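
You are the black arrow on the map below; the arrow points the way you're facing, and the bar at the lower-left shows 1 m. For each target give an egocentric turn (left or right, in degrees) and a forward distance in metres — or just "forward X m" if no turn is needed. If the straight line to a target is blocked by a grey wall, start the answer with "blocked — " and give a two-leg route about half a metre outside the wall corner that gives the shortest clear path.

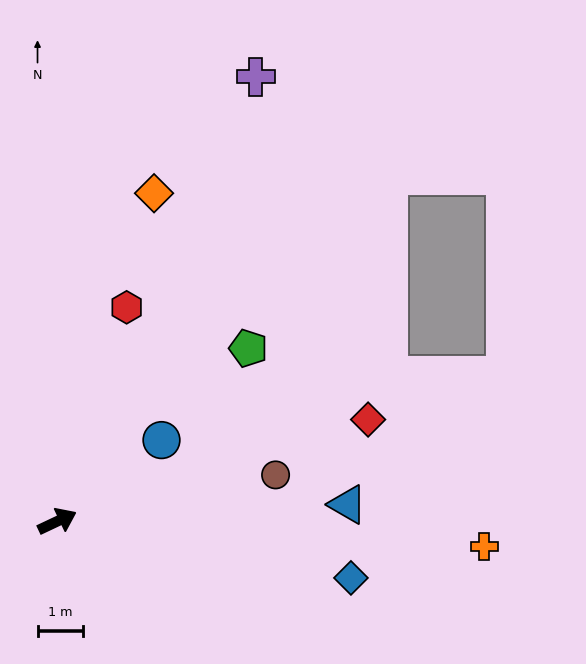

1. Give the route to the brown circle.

turn right 13°, forward 4.9 m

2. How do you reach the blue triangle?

turn right 22°, forward 6.4 m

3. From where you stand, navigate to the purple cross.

turn left 41°, forward 10.7 m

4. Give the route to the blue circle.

turn left 13°, forward 2.9 m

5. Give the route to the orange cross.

turn right 29°, forward 9.4 m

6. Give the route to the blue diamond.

turn right 36°, forward 6.6 m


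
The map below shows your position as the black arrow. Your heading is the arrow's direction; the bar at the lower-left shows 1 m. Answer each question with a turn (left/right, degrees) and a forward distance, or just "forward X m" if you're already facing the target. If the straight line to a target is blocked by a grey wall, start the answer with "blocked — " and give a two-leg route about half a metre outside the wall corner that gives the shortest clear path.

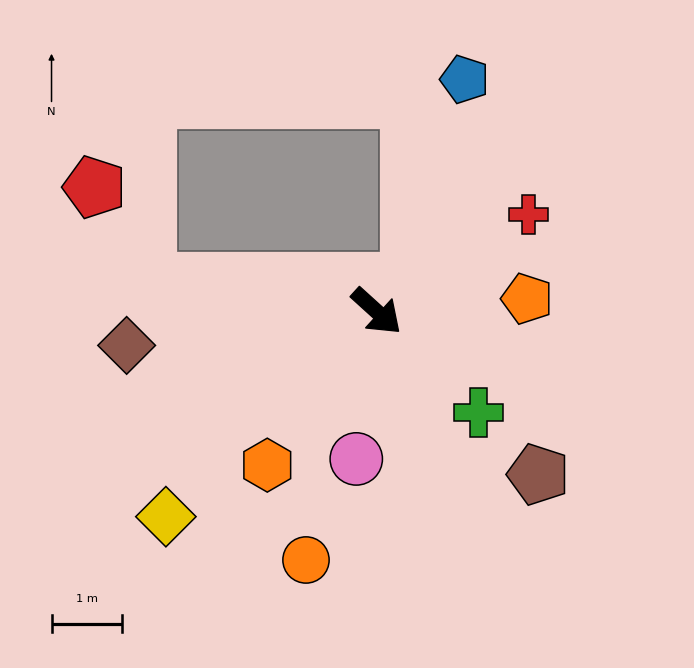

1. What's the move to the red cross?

turn left 75°, forward 2.6 m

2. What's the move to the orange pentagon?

turn left 47°, forward 2.1 m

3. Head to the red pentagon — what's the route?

blocked — turn right 145°, forward 3.3 m, then turn right 54°, forward 1.5 m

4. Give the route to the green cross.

turn right 2°, forward 2.0 m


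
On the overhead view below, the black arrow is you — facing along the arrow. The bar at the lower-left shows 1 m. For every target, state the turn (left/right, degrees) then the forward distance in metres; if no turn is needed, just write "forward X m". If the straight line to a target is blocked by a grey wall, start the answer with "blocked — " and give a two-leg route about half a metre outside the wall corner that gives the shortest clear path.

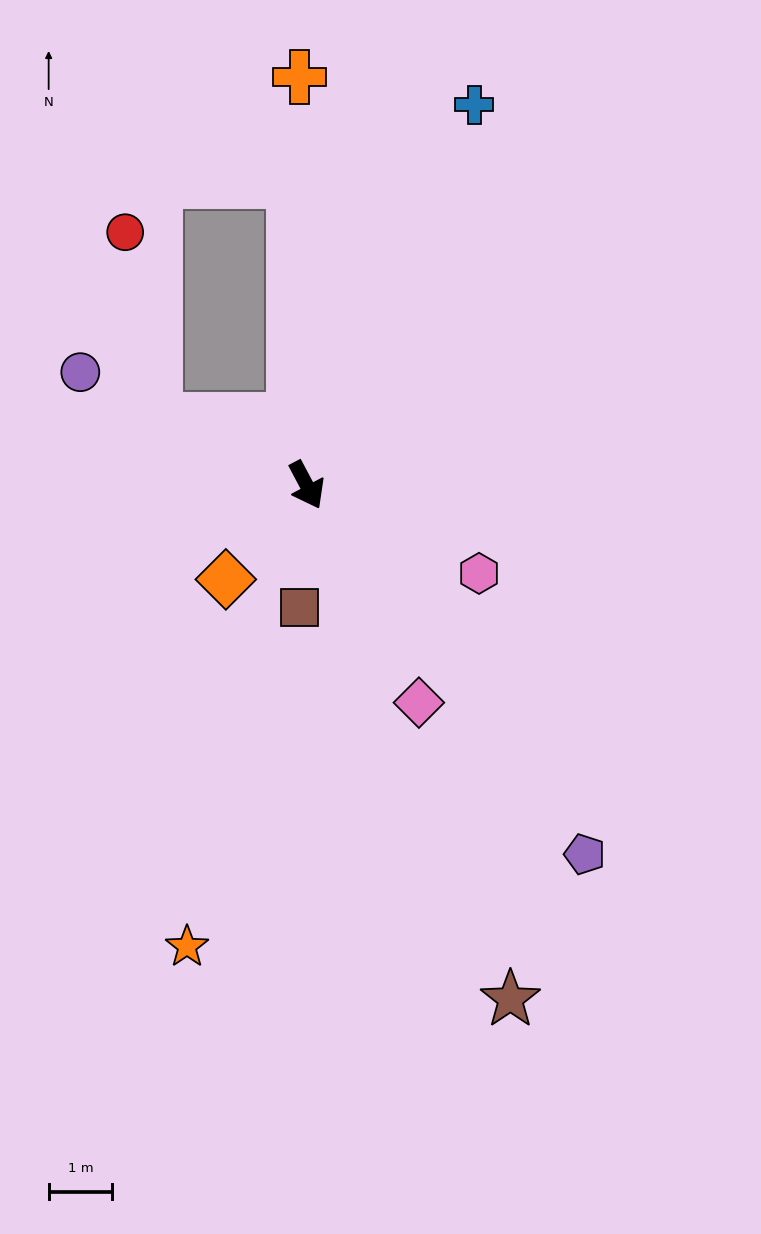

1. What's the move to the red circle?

blocked — turn right 142°, forward 2.6 m, then turn right 57°, forward 3.0 m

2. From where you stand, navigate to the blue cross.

turn left 128°, forward 6.6 m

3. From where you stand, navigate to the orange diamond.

turn right 69°, forward 2.0 m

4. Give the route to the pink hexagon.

turn left 35°, forward 3.1 m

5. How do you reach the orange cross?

turn left 153°, forward 6.4 m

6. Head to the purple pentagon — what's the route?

turn left 9°, forward 7.3 m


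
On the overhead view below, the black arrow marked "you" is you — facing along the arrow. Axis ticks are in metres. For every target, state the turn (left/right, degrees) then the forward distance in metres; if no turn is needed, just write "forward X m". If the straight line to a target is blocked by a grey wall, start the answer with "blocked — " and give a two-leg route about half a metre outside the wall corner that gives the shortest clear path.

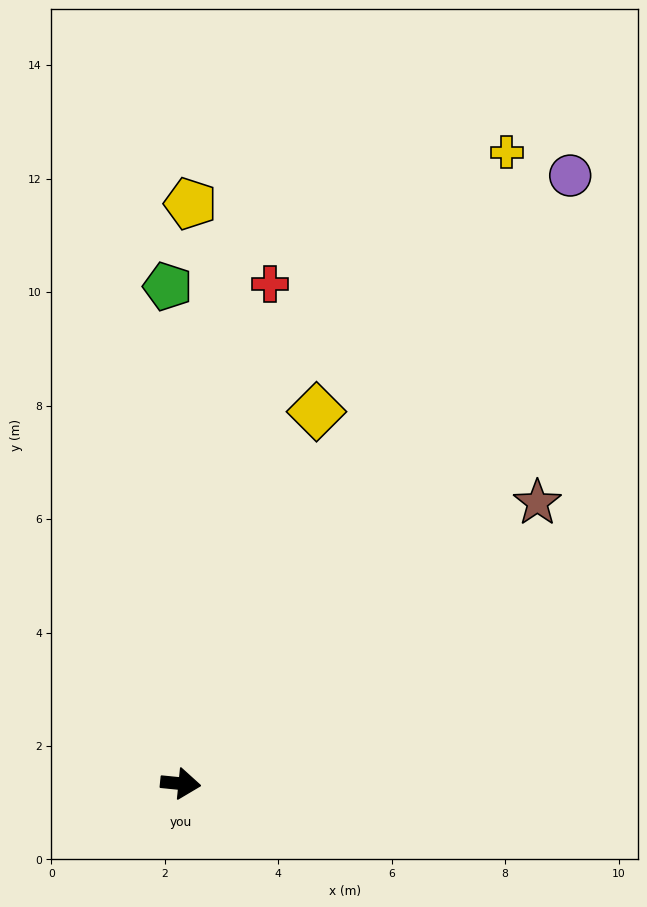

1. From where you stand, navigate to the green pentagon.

turn left 97°, forward 8.8 m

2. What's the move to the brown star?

turn left 44°, forward 8.0 m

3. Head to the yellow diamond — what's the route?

turn left 76°, forward 7.0 m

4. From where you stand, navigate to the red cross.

turn left 86°, forward 9.0 m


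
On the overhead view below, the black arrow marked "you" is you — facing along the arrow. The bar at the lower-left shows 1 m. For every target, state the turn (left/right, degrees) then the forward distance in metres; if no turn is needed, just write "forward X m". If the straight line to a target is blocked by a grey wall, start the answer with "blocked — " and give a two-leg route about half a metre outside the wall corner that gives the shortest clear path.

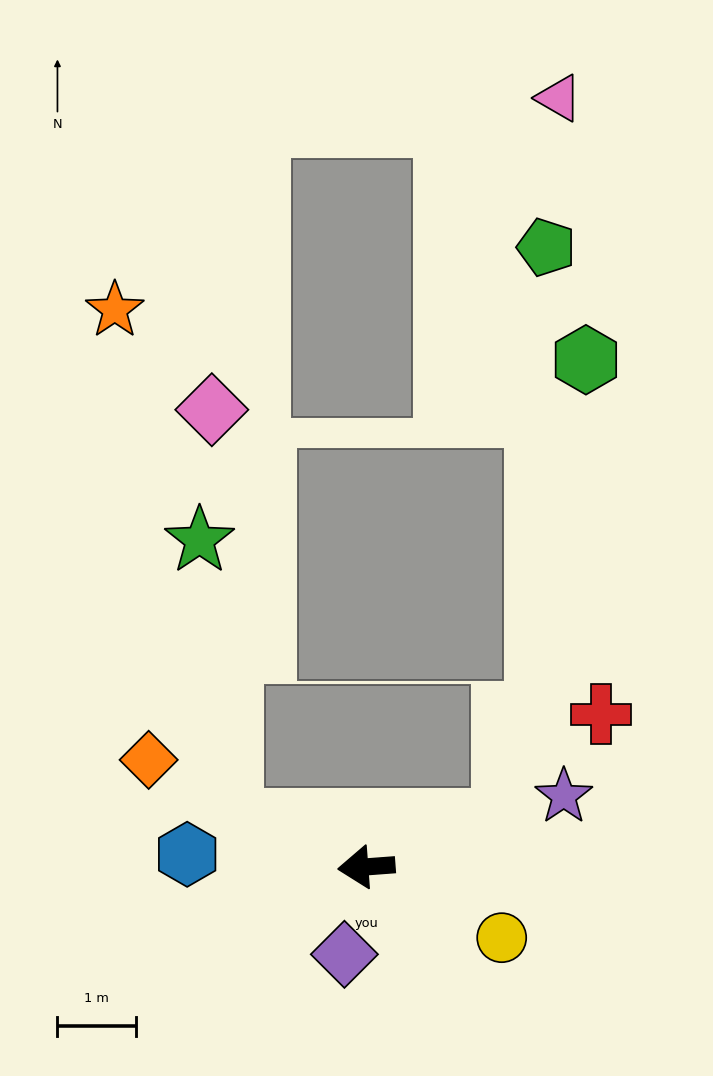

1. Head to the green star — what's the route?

blocked — turn right 22°, forward 1.8 m, then turn right 66°, forward 3.6 m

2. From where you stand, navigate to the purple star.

turn right 165°, forward 2.7 m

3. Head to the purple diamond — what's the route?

turn left 72°, forward 1.1 m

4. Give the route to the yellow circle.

turn left 148°, forward 1.9 m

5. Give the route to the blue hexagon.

turn right 8°, forward 2.3 m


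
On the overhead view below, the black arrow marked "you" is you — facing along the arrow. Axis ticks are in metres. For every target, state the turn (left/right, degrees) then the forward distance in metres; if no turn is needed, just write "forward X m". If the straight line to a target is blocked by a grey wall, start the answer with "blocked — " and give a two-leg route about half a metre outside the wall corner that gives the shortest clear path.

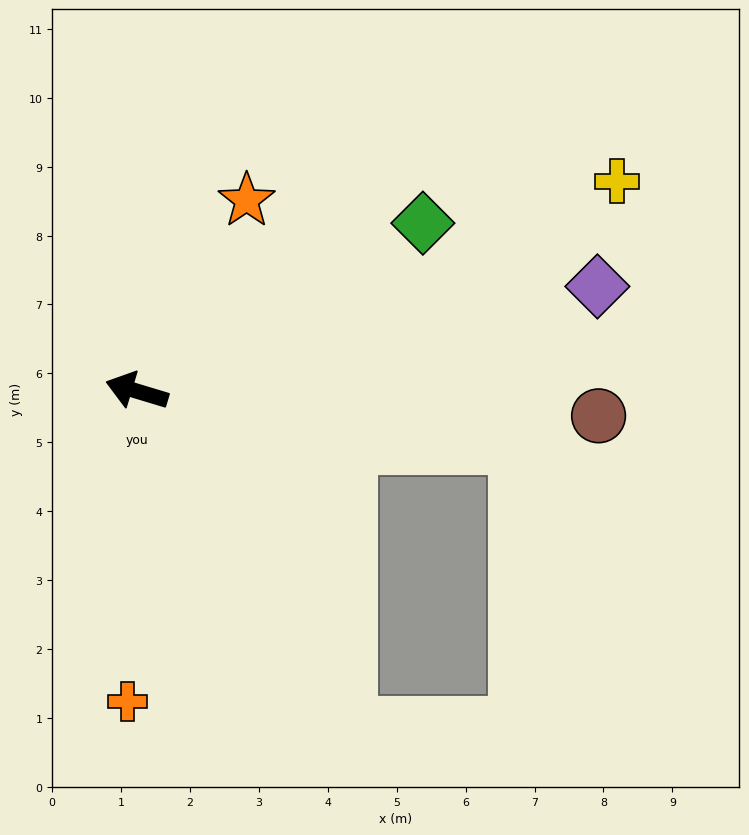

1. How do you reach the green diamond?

turn right 133°, forward 4.8 m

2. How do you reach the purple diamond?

turn right 150°, forward 6.9 m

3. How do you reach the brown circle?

turn right 166°, forward 6.7 m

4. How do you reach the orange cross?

turn left 105°, forward 4.5 m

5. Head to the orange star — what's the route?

turn right 103°, forward 3.2 m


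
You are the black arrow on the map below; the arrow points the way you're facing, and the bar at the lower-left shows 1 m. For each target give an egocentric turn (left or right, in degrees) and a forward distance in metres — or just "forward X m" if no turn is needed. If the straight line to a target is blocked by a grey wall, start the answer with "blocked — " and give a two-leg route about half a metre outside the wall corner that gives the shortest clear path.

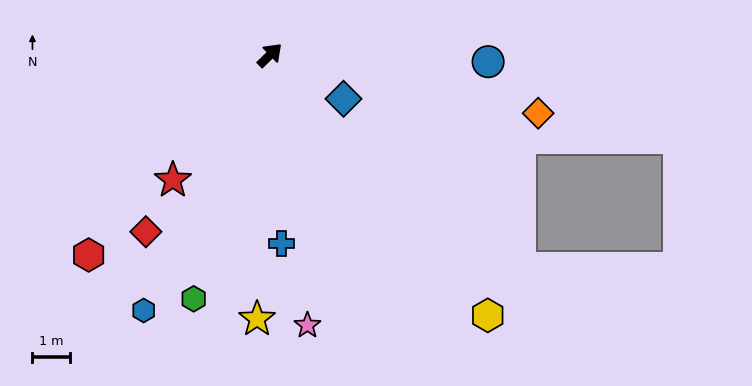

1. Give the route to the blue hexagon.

turn right 161°, forward 7.7 m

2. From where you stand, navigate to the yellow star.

turn right 137°, forward 7.1 m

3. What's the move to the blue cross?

turn right 131°, forward 5.1 m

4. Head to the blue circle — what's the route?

turn right 46°, forward 5.9 m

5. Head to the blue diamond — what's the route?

turn right 75°, forward 2.3 m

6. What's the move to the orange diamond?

turn right 56°, forward 7.4 m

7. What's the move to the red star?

turn right 172°, forward 4.3 m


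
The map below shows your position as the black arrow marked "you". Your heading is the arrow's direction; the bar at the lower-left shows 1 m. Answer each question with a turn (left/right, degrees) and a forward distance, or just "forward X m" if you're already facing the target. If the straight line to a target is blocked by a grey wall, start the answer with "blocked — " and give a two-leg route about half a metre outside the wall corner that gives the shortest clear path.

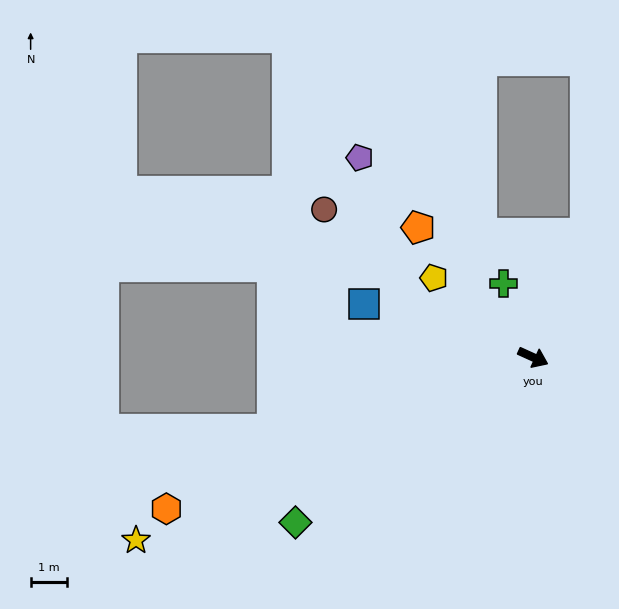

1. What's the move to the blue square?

turn right 173°, forward 4.9 m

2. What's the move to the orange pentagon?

turn left 156°, forward 4.8 m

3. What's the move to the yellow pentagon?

turn left 166°, forward 3.5 m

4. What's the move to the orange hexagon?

turn right 133°, forward 11.0 m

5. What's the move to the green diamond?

turn right 121°, forward 8.0 m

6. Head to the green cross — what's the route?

turn left 136°, forward 2.2 m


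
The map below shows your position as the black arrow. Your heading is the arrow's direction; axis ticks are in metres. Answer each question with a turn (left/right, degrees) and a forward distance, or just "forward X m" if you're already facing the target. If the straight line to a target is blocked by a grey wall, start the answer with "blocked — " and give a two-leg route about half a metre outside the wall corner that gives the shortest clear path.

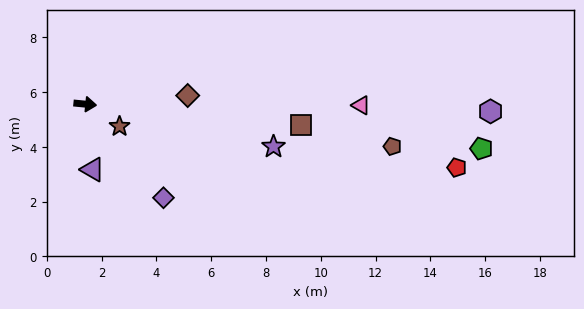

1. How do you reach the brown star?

turn right 27°, forward 1.5 m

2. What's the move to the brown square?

forward 7.9 m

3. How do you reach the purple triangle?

turn right 78°, forward 2.4 m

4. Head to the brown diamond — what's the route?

turn left 10°, forward 3.8 m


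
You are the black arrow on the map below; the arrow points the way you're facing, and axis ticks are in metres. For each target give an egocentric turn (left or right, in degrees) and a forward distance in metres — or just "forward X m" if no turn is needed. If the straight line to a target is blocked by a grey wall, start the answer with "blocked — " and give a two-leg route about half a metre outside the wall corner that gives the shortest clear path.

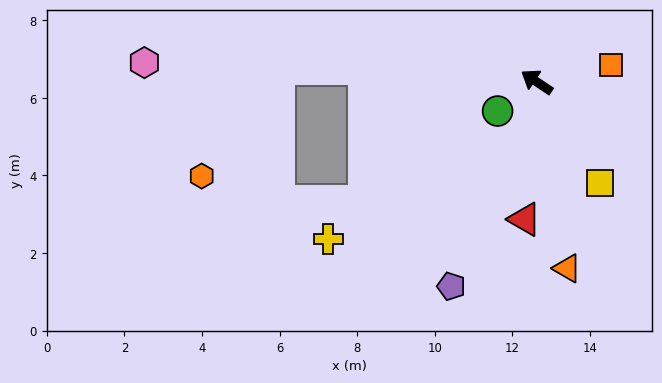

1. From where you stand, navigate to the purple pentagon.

turn left 101°, forward 5.7 m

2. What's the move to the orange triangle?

turn left 133°, forward 4.9 m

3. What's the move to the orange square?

turn right 133°, forward 2.0 m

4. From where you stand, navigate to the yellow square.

turn left 156°, forward 3.1 m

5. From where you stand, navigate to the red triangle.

turn left 119°, forward 3.6 m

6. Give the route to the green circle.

turn left 70°, forward 1.3 m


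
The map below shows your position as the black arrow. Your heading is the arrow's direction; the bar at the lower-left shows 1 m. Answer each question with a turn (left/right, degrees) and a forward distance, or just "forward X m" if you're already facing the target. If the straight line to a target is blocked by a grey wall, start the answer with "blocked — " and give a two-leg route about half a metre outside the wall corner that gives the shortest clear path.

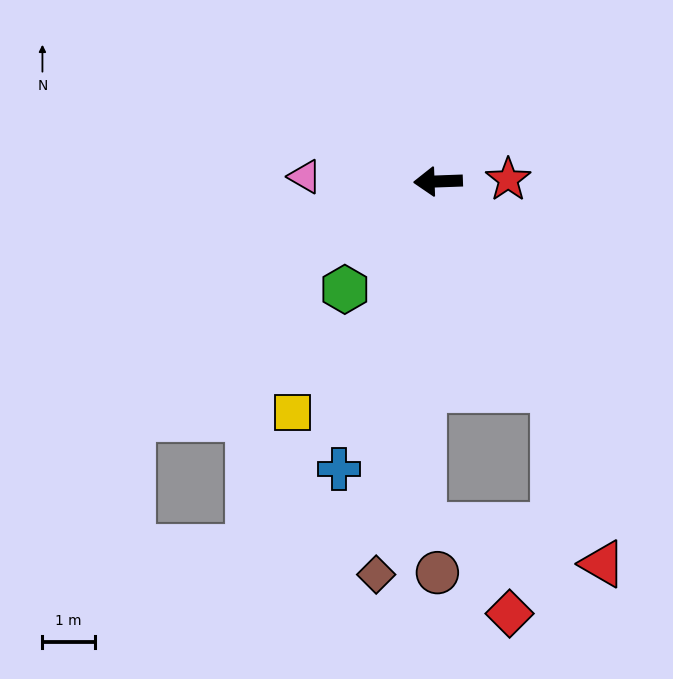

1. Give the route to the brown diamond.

turn left 79°, forward 7.6 m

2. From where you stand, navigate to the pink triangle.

turn right 4°, forward 2.5 m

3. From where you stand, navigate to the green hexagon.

turn left 47°, forward 2.7 m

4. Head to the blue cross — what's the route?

turn left 69°, forward 5.8 m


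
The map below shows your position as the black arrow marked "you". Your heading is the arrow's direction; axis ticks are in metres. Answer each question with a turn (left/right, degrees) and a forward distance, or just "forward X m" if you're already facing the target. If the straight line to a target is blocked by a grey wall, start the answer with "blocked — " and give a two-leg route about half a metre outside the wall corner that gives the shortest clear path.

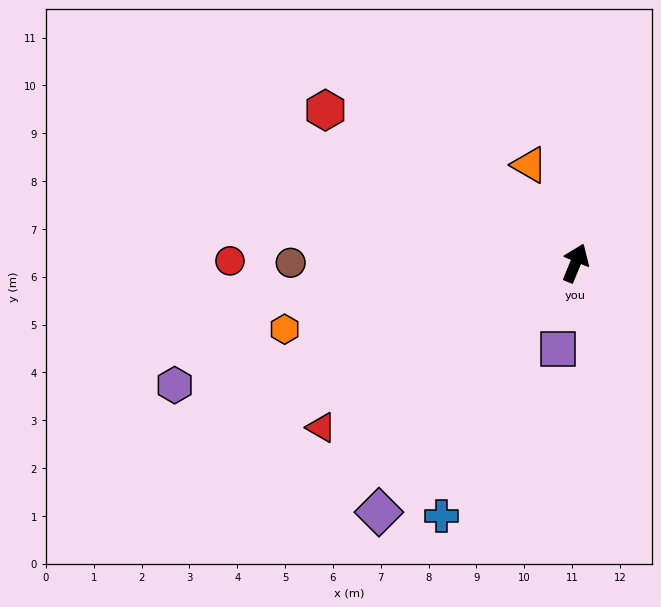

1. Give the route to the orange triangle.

turn left 48°, forward 2.3 m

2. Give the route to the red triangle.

turn left 145°, forward 6.3 m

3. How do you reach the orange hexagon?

turn left 125°, forward 6.2 m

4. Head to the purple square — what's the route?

turn right 169°, forward 1.8 m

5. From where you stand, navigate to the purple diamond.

turn left 164°, forward 6.6 m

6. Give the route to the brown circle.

turn left 112°, forward 6.0 m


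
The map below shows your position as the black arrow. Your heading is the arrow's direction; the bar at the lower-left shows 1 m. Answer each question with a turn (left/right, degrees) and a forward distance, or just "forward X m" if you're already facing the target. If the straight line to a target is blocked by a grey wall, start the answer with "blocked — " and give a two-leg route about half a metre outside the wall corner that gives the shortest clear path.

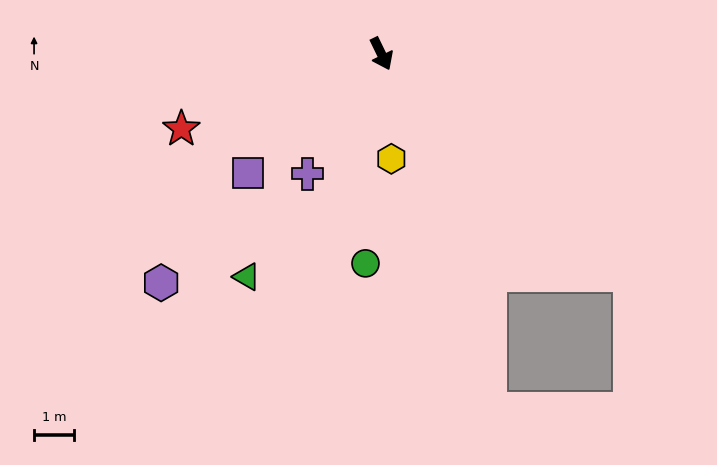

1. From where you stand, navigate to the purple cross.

turn right 57°, forward 3.5 m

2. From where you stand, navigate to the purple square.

turn right 74°, forward 4.5 m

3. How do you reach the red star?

turn right 95°, forward 5.4 m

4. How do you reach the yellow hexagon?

turn right 20°, forward 2.7 m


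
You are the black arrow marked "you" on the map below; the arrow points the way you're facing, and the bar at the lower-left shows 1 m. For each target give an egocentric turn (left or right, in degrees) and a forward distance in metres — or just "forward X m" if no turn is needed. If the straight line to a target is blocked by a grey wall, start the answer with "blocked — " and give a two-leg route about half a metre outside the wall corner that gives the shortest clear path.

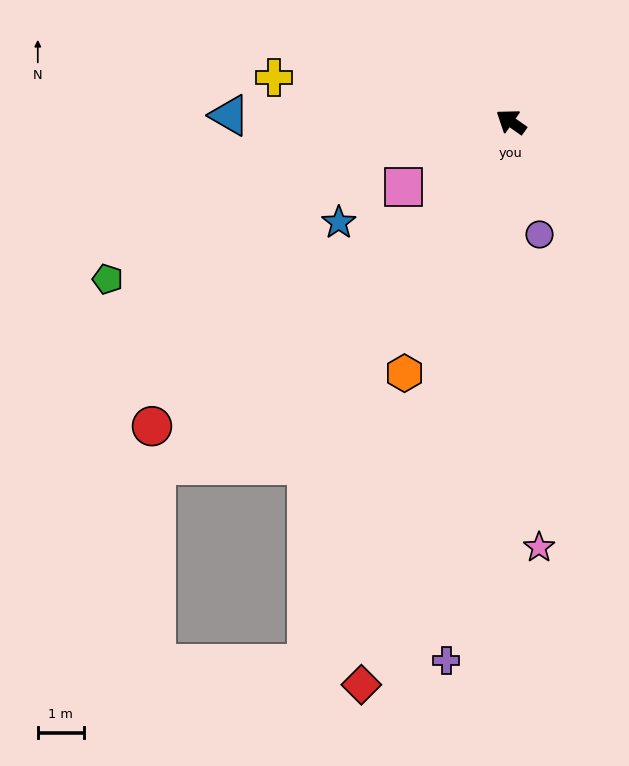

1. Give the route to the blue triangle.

turn left 34°, forward 6.1 m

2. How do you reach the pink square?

turn left 66°, forward 2.7 m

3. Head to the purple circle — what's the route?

turn left 139°, forward 2.5 m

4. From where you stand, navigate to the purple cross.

turn left 118°, forward 11.8 m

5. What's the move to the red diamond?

turn left 110°, forward 12.7 m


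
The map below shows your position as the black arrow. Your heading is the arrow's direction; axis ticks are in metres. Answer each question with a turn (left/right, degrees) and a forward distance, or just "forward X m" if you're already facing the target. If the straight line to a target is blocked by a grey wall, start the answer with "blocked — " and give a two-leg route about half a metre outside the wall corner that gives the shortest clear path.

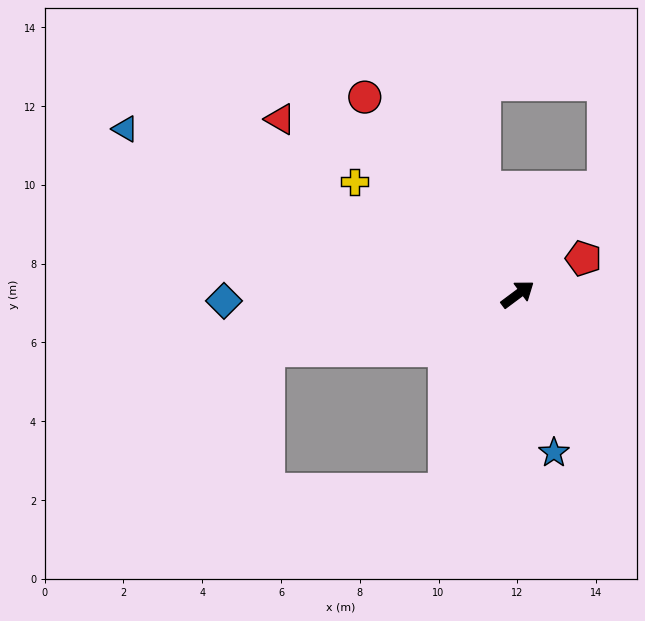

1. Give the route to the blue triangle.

turn left 120°, forward 10.8 m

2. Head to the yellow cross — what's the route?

turn left 109°, forward 5.0 m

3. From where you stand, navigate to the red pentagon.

turn right 8°, forward 1.9 m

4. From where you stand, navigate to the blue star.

turn right 114°, forward 4.1 m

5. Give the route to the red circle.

turn left 91°, forward 6.3 m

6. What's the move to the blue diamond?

turn left 145°, forward 7.5 m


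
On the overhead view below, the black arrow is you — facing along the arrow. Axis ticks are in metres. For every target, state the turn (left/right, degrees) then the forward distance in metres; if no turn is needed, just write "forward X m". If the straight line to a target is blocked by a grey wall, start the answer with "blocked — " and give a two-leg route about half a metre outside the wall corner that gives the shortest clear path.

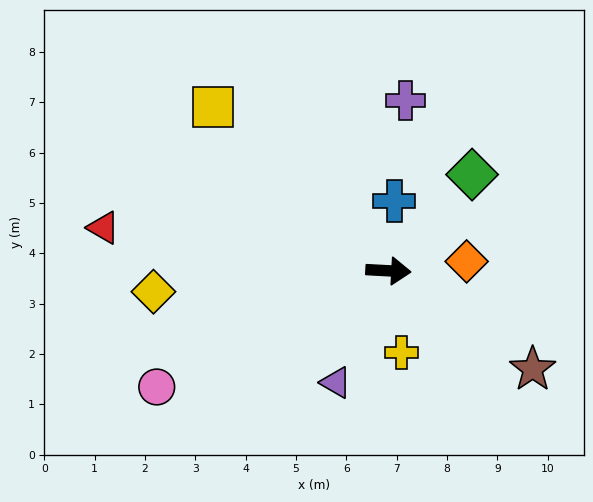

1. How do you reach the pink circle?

turn right 150°, forward 5.1 m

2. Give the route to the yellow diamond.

turn right 172°, forward 4.7 m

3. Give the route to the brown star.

turn right 31°, forward 3.5 m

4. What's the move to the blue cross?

turn left 88°, forward 1.4 m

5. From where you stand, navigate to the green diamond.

turn left 52°, forward 2.5 m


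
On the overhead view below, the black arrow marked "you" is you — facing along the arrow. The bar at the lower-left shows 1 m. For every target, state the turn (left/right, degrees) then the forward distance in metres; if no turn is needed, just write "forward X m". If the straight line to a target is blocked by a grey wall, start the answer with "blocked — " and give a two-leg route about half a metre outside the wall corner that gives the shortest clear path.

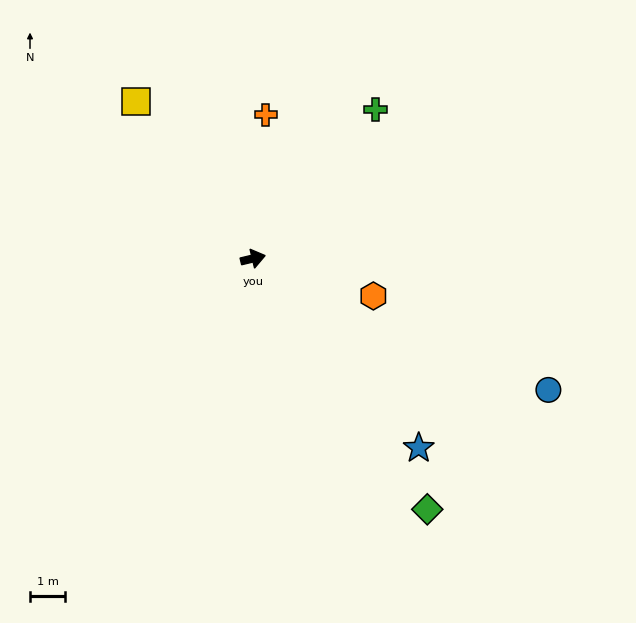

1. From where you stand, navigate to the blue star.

turn right 62°, forward 7.2 m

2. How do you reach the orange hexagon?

turn right 31°, forward 3.6 m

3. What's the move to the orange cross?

turn left 72°, forward 4.1 m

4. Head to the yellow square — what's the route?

turn left 113°, forward 5.6 m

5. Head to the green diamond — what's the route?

turn right 69°, forward 8.7 m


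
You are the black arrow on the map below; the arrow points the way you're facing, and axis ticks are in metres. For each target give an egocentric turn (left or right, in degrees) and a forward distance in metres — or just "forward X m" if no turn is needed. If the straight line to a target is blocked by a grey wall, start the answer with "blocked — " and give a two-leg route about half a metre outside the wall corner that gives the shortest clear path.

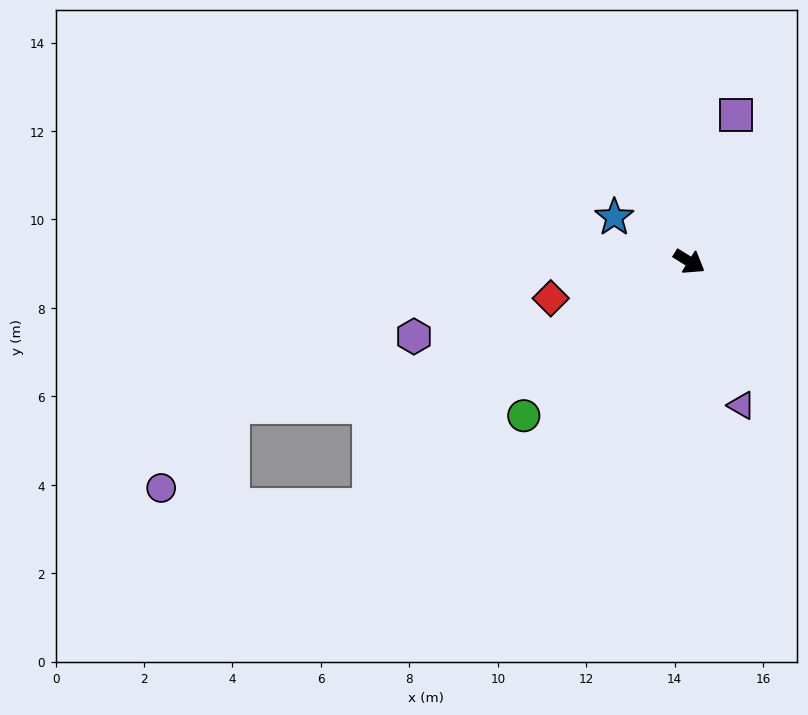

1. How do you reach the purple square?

turn left 104°, forward 3.5 m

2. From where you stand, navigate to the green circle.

turn right 105°, forward 5.1 m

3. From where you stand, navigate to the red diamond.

turn right 133°, forward 3.2 m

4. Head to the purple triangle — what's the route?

turn right 38°, forward 3.5 m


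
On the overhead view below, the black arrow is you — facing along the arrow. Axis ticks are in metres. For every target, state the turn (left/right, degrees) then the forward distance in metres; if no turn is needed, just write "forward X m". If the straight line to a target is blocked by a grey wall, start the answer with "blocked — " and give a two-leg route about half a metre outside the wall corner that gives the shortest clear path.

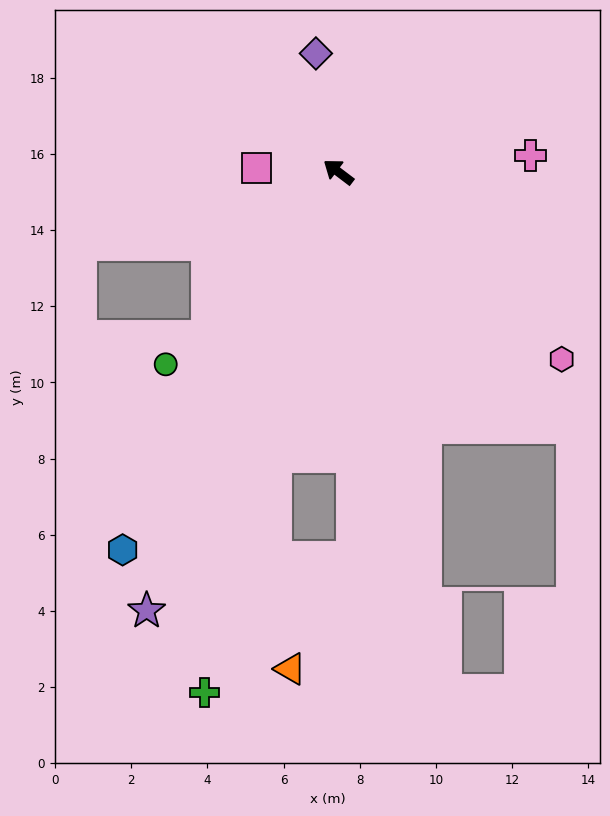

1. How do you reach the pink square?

turn left 34°, forward 2.2 m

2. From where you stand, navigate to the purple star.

turn left 104°, forward 12.6 m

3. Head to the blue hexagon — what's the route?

turn left 97°, forward 11.4 m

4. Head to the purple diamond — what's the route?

turn right 42°, forward 3.2 m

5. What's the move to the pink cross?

turn right 138°, forward 5.1 m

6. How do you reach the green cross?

turn left 113°, forward 14.1 m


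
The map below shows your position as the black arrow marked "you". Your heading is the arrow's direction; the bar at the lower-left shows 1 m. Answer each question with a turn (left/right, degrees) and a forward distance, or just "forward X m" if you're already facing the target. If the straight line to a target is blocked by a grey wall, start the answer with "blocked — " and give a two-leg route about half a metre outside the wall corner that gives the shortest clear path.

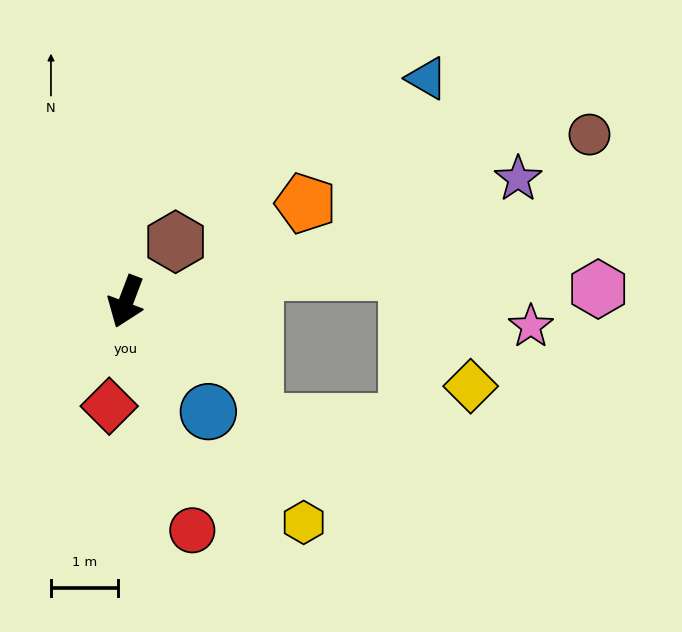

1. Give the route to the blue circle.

turn left 58°, forward 2.0 m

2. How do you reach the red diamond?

turn left 12°, forward 1.6 m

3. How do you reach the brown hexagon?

turn left 161°, forward 1.2 m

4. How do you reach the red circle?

turn left 37°, forward 3.5 m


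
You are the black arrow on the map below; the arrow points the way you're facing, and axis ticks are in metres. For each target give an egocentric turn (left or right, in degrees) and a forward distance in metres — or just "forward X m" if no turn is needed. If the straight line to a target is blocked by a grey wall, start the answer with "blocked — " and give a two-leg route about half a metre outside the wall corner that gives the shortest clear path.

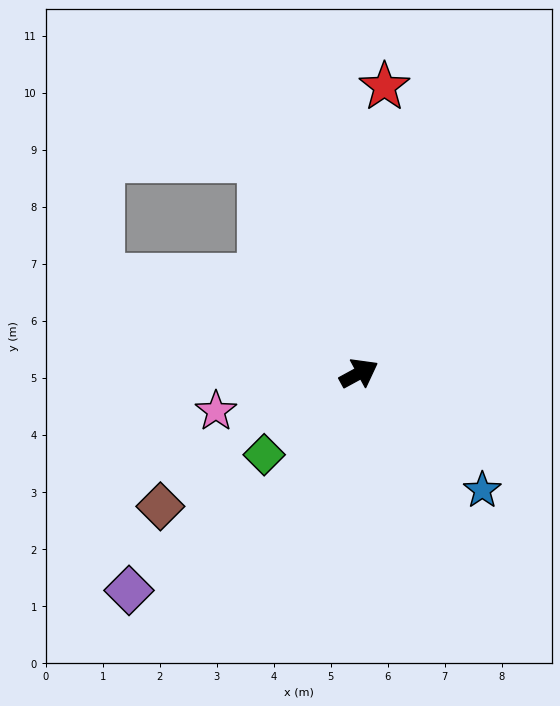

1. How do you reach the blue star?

turn right 72°, forward 3.0 m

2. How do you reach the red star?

turn left 56°, forward 5.0 m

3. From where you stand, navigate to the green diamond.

turn right 168°, forward 2.2 m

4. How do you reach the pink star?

turn left 166°, forward 2.6 m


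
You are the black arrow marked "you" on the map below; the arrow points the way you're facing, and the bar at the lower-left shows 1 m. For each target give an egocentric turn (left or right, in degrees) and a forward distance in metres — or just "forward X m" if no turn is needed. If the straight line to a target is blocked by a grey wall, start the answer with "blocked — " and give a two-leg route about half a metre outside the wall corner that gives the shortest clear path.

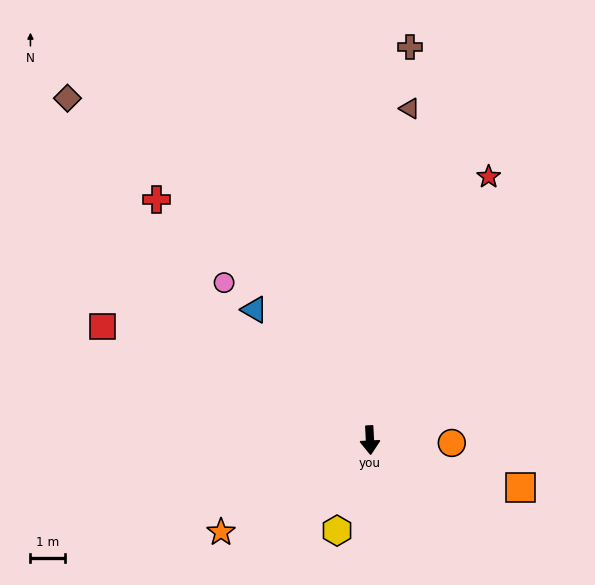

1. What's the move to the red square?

turn right 116°, forward 8.4 m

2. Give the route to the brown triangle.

turn left 170°, forward 9.6 m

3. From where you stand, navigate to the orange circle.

turn left 85°, forward 2.4 m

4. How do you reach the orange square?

turn left 70°, forward 4.5 m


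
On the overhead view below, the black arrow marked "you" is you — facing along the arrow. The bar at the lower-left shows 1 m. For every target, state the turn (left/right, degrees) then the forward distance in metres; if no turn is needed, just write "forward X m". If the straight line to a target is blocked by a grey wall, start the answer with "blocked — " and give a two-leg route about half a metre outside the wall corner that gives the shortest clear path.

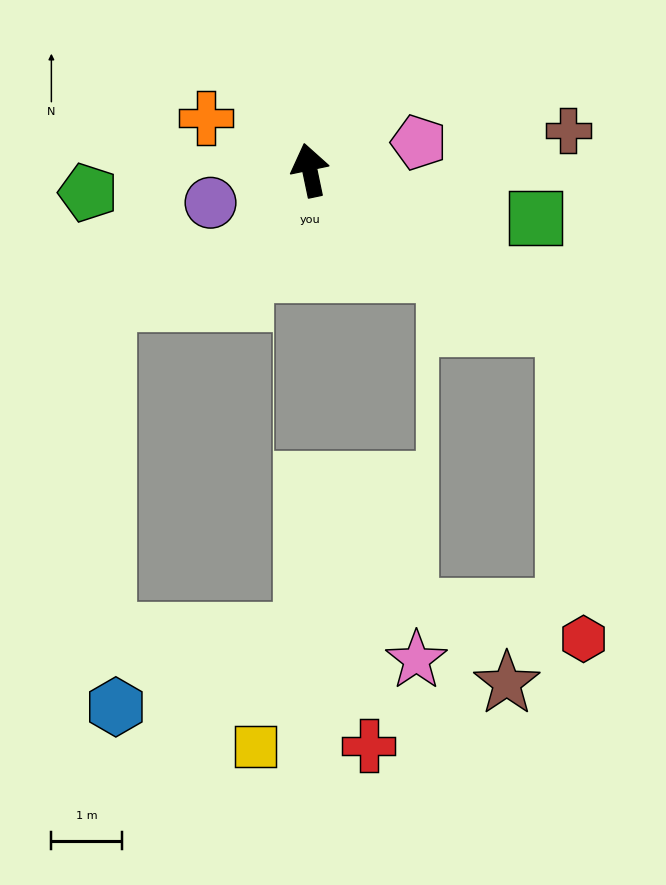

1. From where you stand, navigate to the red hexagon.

blocked — turn right 133°, forward 4.2 m, then turn right 56°, forward 4.4 m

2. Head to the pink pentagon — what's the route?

turn right 88°, forward 1.6 m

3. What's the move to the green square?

turn right 114°, forward 3.3 m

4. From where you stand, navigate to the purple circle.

turn left 96°, forward 1.5 m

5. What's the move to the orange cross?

turn left 51°, forward 1.6 m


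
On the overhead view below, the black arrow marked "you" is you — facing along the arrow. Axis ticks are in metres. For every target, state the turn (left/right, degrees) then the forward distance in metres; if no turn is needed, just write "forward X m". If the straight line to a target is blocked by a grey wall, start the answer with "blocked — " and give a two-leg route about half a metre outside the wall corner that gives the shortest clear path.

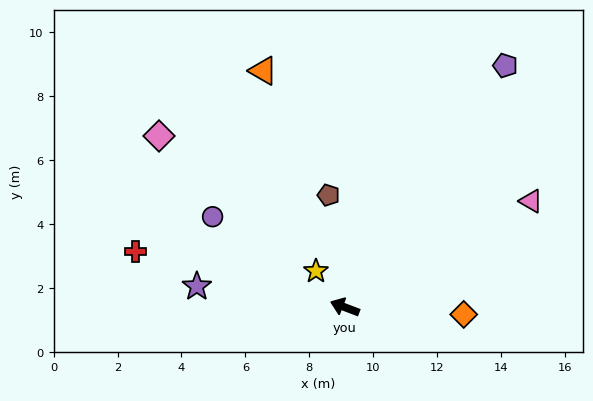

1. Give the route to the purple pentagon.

turn right 103°, forward 9.1 m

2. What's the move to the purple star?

turn left 13°, forward 4.7 m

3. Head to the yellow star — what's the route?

turn right 30°, forward 1.4 m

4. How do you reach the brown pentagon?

turn right 61°, forward 3.5 m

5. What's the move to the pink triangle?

turn right 129°, forward 6.7 m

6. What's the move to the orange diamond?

turn right 163°, forward 3.7 m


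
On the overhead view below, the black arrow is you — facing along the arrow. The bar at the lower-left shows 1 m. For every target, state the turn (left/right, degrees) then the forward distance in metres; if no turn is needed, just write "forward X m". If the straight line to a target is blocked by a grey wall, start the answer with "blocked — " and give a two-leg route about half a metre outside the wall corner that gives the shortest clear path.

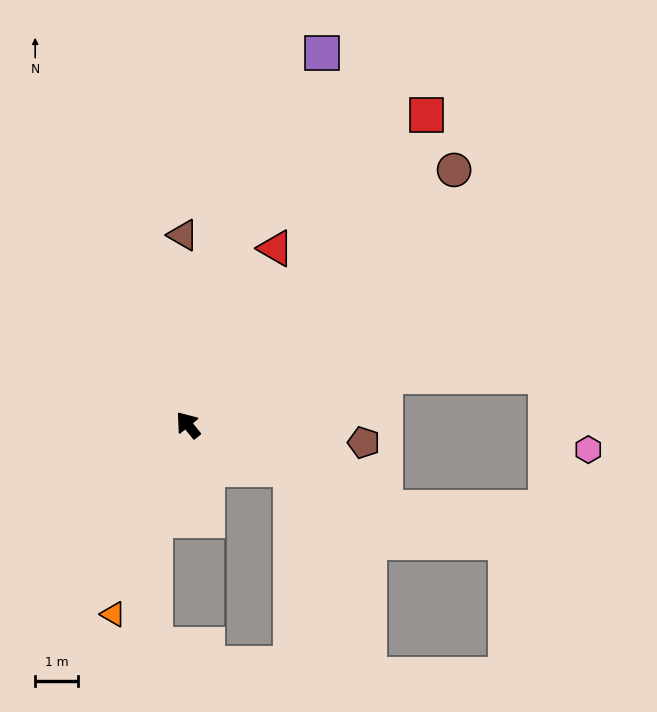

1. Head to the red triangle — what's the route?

turn right 65°, forward 4.6 m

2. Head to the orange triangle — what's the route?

turn left 120°, forward 4.8 m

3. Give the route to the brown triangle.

turn right 37°, forward 4.5 m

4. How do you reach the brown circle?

turn right 85°, forward 8.7 m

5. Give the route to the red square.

turn right 76°, forward 9.2 m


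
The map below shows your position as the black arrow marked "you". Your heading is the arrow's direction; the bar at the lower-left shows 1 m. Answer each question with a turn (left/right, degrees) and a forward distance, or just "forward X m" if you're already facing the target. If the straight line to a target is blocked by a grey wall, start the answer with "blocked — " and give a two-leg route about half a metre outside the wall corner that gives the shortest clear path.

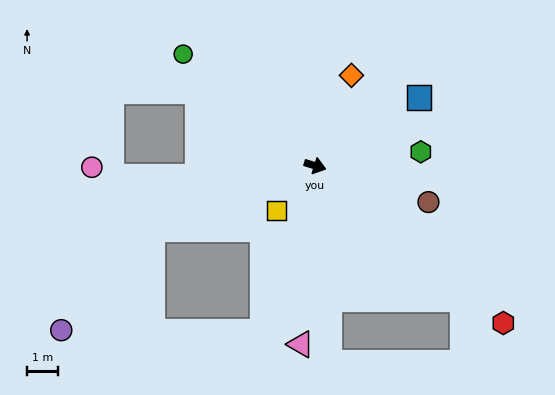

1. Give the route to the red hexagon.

turn right 23°, forward 8.1 m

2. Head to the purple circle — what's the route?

blocked — turn right 141°, forward 5.8 m, then turn left 26°, forward 4.4 m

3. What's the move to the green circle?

turn left 157°, forward 5.7 m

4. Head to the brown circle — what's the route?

forward 3.9 m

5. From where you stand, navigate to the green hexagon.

turn left 25°, forward 3.5 m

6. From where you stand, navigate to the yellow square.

turn right 113°, forward 1.9 m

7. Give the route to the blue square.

turn left 51°, forward 4.1 m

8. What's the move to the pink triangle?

turn right 77°, forward 5.9 m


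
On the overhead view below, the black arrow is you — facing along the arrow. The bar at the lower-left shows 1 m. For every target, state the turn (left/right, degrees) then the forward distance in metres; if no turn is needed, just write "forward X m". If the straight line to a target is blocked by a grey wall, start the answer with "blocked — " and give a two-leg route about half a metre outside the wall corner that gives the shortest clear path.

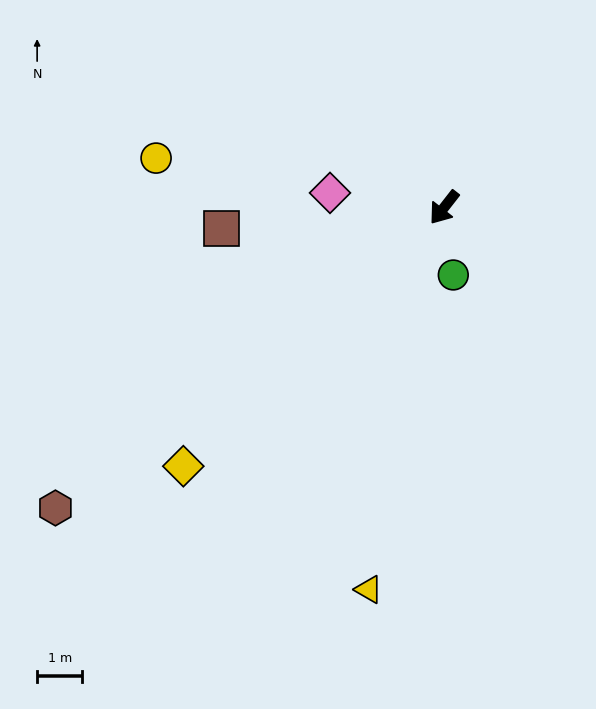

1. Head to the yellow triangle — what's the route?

turn left 27°, forward 8.6 m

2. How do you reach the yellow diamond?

turn right 7°, forward 8.1 m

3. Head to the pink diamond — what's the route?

turn right 59°, forward 2.6 m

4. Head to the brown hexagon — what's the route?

turn right 14°, forward 10.9 m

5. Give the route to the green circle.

turn left 46°, forward 1.5 m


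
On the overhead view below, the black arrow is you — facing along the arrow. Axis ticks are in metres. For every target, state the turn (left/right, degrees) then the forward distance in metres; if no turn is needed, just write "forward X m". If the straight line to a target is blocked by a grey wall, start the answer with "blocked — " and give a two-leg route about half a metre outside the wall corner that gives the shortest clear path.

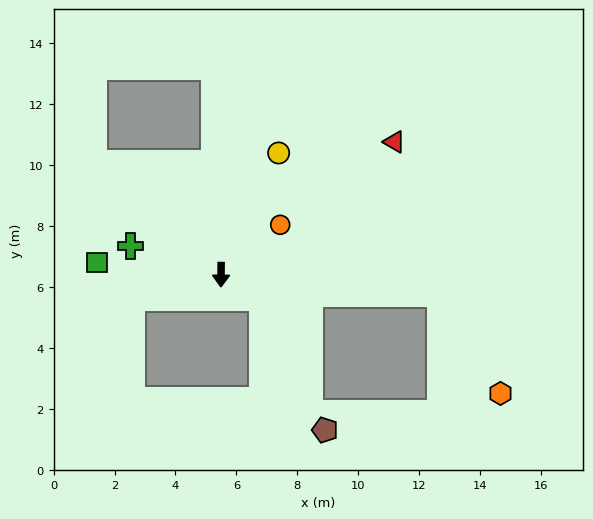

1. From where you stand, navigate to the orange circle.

turn left 131°, forward 2.5 m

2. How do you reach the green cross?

turn right 107°, forward 3.1 m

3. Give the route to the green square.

turn right 95°, forward 4.1 m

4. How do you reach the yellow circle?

turn left 155°, forward 4.4 m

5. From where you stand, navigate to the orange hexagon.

blocked — turn left 85°, forward 7.2 m, then turn right 53°, forward 3.8 m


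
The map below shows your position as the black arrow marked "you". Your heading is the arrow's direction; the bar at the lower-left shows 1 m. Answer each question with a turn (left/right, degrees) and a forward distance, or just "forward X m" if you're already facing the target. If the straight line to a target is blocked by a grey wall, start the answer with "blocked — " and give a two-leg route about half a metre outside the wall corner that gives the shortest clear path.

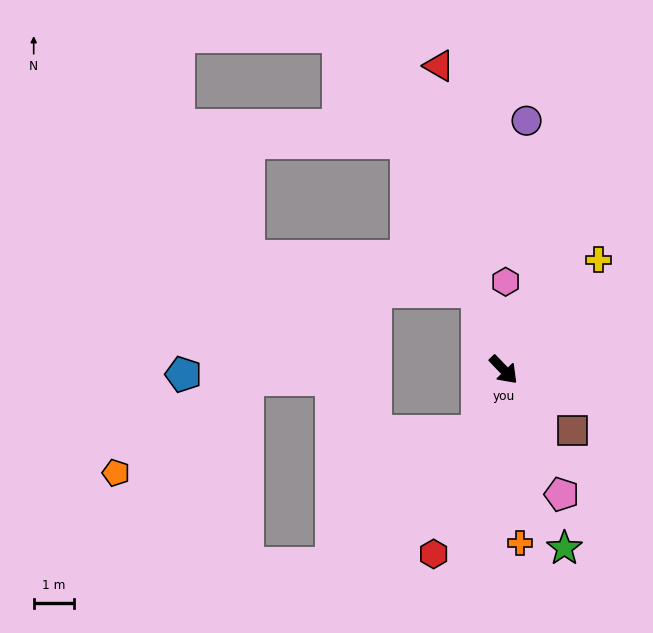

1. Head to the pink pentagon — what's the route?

turn right 19°, forward 3.4 m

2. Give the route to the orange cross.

turn right 39°, forward 4.3 m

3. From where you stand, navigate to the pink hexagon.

turn left 135°, forward 2.2 m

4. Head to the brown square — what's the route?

turn left 5°, forward 2.3 m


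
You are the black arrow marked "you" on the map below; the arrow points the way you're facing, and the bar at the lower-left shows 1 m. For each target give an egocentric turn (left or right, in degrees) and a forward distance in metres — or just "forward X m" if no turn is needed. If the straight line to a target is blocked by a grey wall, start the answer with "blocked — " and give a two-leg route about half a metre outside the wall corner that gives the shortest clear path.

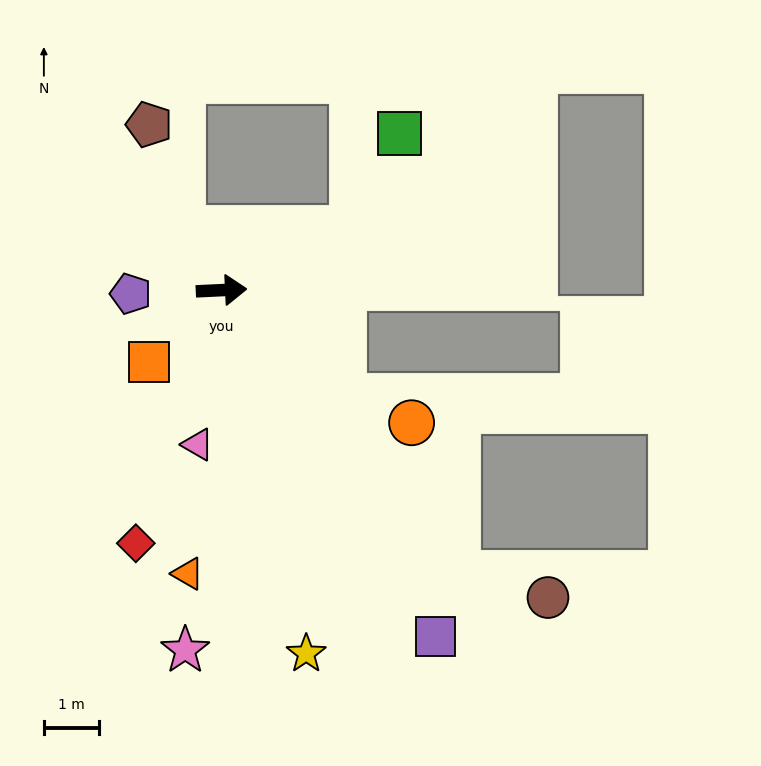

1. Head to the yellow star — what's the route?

turn right 80°, forward 6.8 m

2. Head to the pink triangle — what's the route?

turn right 101°, forward 2.9 m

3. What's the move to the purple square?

turn right 61°, forward 7.5 m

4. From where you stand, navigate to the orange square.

turn right 138°, forward 1.9 m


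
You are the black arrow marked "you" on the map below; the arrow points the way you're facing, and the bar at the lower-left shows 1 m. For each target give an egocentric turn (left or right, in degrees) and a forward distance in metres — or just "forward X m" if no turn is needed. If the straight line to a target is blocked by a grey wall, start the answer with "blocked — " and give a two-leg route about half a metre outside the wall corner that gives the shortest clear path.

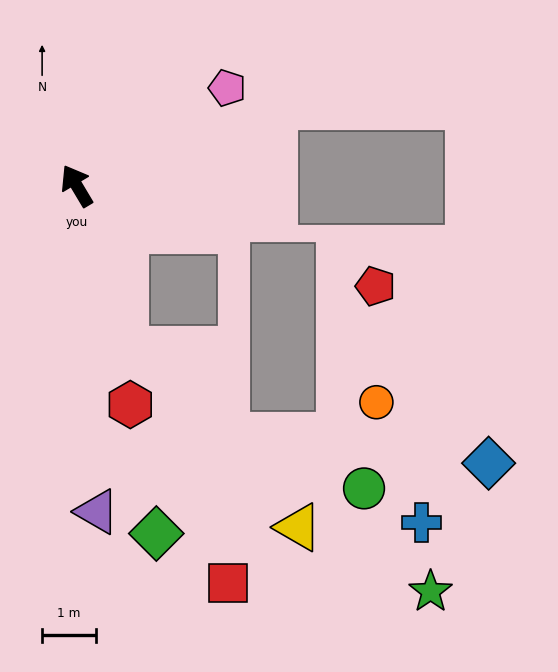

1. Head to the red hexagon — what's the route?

turn left 163°, forward 4.2 m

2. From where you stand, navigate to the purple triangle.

turn left 153°, forward 6.0 m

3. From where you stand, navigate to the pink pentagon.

turn right 88°, forward 3.3 m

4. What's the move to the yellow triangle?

blocked — turn left 166°, forward 3.2 m, then turn left 27°, forward 4.6 m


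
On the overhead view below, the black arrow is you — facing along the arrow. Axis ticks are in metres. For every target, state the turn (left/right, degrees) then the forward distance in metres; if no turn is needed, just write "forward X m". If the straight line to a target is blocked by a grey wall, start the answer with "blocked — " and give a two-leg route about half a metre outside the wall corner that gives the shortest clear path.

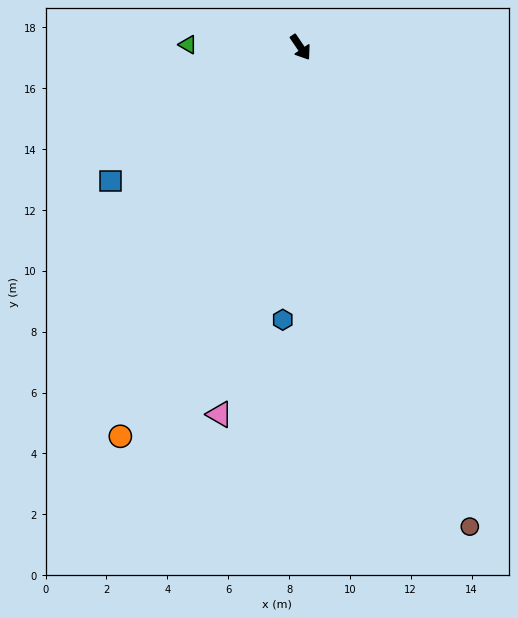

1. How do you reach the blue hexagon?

turn right 38°, forward 9.0 m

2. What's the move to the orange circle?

turn right 59°, forward 14.1 m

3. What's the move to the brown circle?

turn right 15°, forward 16.7 m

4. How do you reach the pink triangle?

turn right 47°, forward 12.4 m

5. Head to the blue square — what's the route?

turn right 89°, forward 7.6 m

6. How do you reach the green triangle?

turn right 126°, forward 3.7 m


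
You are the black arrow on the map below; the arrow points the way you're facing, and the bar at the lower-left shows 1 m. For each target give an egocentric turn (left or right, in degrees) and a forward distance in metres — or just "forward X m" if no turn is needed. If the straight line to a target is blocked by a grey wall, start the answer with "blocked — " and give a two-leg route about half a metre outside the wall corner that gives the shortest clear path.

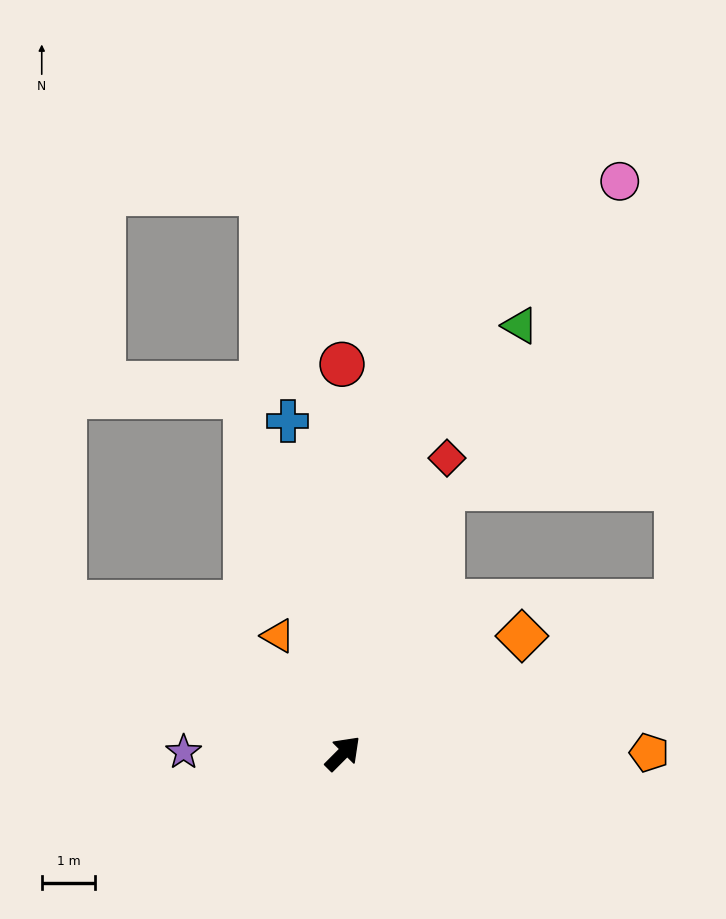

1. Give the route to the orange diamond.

turn right 12°, forward 4.0 m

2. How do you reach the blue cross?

turn left 54°, forward 6.3 m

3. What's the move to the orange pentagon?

turn right 45°, forward 5.7 m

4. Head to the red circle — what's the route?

turn left 45°, forward 7.3 m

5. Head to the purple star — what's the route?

turn left 134°, forward 3.0 m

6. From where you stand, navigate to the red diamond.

turn left 25°, forward 5.9 m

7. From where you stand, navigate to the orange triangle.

turn left 74°, forward 2.5 m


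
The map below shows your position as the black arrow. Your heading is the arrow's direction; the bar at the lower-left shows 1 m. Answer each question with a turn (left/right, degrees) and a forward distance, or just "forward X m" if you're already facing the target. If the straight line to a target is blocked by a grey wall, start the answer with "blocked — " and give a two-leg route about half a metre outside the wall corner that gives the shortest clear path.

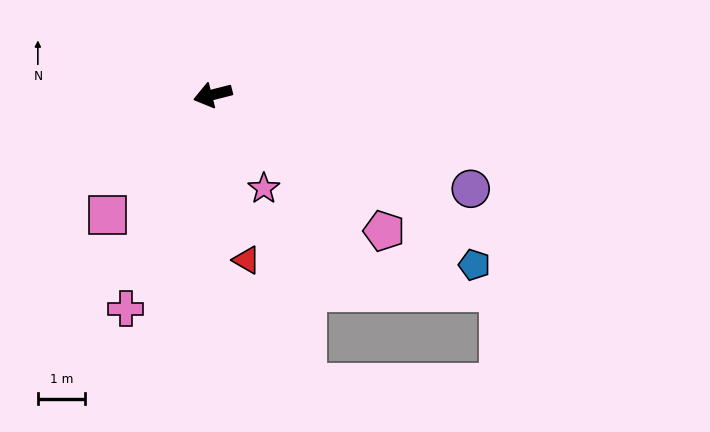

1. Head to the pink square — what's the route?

turn left 34°, forward 3.4 m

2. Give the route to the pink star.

turn left 104°, forward 2.3 m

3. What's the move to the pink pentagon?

turn left 127°, forward 4.7 m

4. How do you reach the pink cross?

turn left 54°, forward 4.9 m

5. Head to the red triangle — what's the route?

turn left 87°, forward 3.6 m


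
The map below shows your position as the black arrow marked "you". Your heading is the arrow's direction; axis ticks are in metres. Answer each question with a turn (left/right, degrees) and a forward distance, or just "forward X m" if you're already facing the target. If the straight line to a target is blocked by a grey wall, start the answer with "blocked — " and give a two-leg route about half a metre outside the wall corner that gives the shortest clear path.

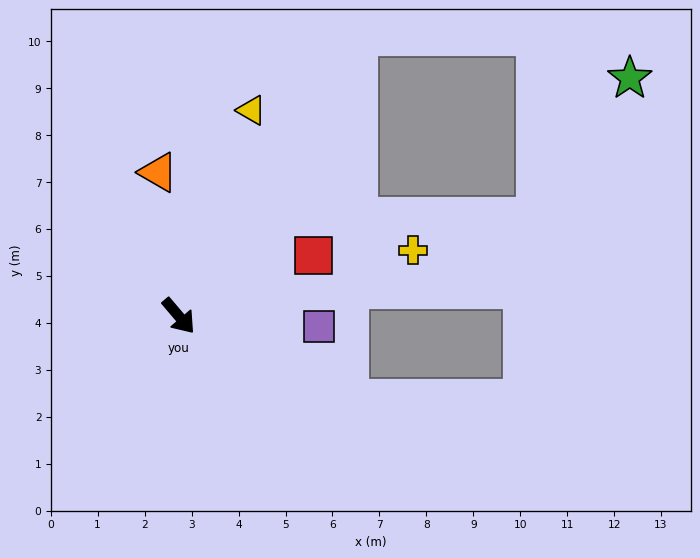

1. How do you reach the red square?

turn left 74°, forward 3.1 m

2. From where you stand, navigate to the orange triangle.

turn left 148°, forward 3.1 m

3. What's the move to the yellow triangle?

turn left 120°, forward 4.6 m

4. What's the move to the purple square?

turn left 45°, forward 3.0 m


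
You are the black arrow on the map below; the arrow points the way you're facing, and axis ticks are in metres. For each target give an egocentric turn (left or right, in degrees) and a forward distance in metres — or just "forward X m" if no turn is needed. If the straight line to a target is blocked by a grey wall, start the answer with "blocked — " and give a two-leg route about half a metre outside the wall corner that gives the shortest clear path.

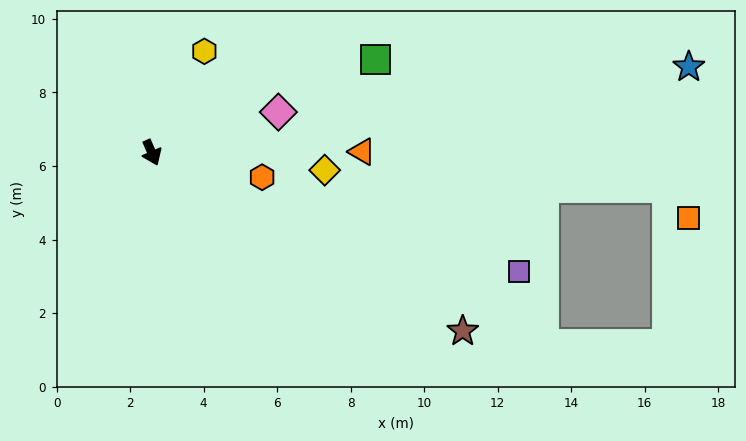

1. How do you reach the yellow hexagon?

turn left 129°, forward 3.1 m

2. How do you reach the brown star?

turn left 37°, forward 9.8 m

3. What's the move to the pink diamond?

turn left 84°, forward 3.6 m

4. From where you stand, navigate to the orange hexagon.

turn left 54°, forward 3.1 m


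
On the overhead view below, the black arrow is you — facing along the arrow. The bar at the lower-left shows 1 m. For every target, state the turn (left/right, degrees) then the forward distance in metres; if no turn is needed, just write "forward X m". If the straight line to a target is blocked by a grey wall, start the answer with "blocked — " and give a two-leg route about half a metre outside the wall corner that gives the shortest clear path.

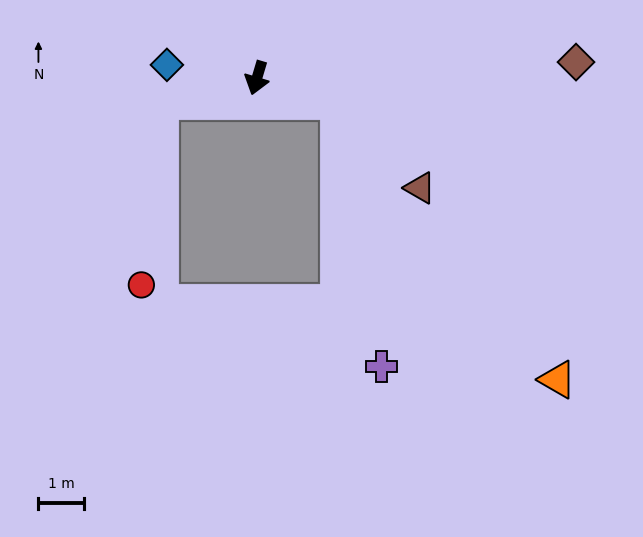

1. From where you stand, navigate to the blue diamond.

turn right 82°, forward 2.0 m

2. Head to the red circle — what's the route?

blocked — turn right 60°, forward 2.2 m, then turn left 71°, forward 4.1 m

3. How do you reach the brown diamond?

turn left 110°, forward 7.0 m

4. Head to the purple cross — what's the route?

blocked — turn left 91°, forward 1.9 m, then turn right 65°, forward 5.9 m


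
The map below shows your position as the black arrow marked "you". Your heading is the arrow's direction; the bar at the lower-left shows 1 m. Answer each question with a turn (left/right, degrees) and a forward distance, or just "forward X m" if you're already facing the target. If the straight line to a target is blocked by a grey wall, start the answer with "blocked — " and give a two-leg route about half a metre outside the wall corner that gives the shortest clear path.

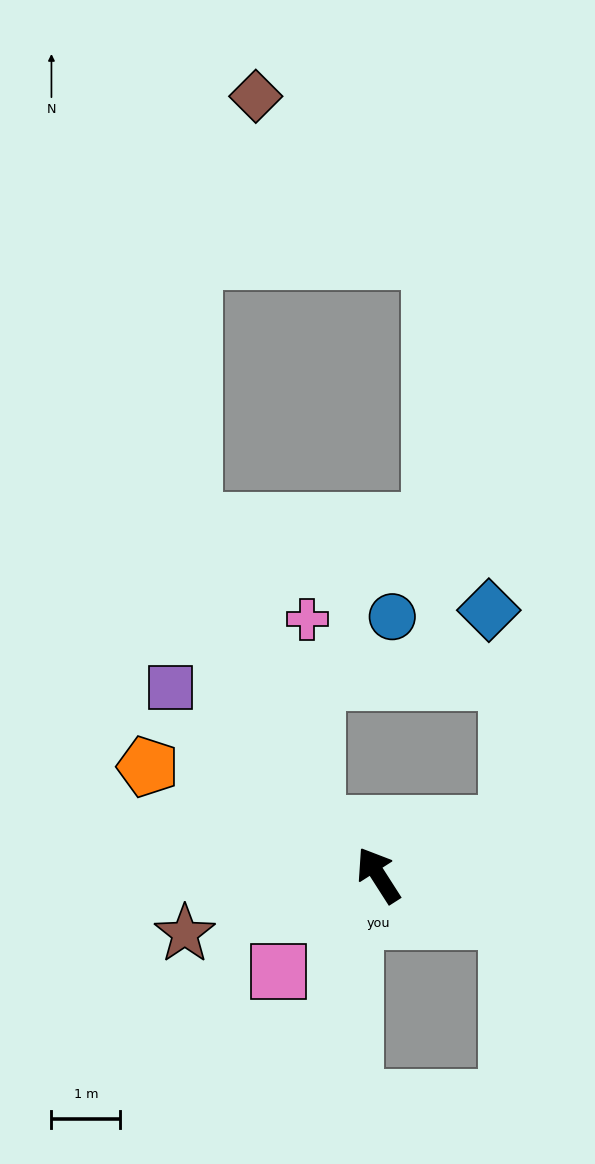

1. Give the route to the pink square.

turn left 101°, forward 2.0 m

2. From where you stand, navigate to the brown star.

turn left 74°, forward 2.9 m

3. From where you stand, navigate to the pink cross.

blocked — turn left 19°, forward 1.2 m, then turn right 49°, forward 3.0 m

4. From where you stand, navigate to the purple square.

turn left 15°, forward 4.1 m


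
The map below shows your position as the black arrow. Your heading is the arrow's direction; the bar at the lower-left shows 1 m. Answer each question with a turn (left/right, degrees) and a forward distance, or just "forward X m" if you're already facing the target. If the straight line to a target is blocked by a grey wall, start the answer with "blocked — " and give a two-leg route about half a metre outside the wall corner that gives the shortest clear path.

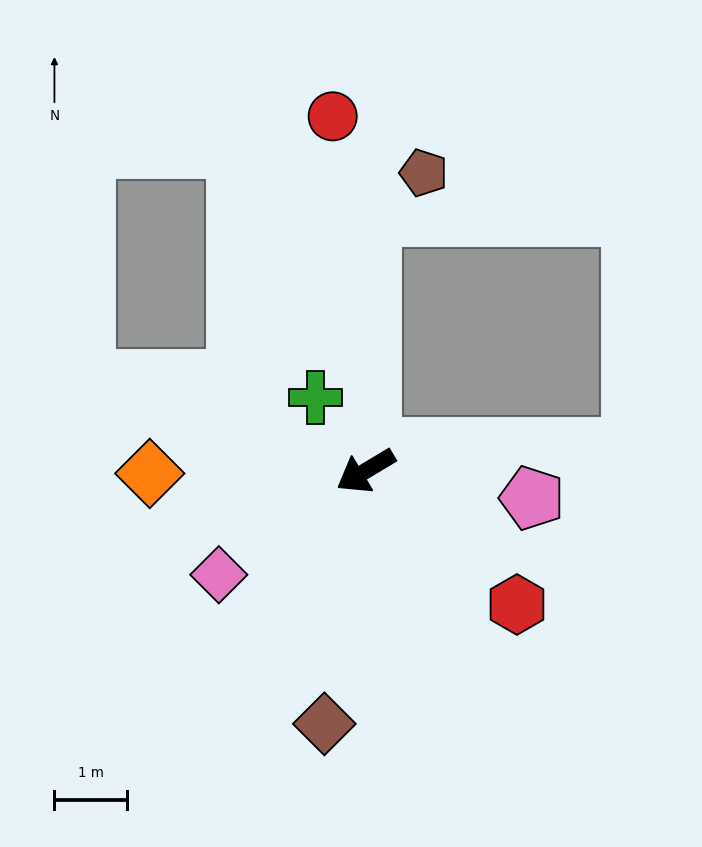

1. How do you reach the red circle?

turn right 116°, forward 4.9 m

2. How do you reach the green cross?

turn right 87°, forward 1.2 m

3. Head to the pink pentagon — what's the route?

turn left 140°, forward 2.3 m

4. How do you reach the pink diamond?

turn left 4°, forward 2.5 m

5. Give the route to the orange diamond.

turn right 30°, forward 3.0 m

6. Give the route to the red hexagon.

turn left 108°, forward 2.8 m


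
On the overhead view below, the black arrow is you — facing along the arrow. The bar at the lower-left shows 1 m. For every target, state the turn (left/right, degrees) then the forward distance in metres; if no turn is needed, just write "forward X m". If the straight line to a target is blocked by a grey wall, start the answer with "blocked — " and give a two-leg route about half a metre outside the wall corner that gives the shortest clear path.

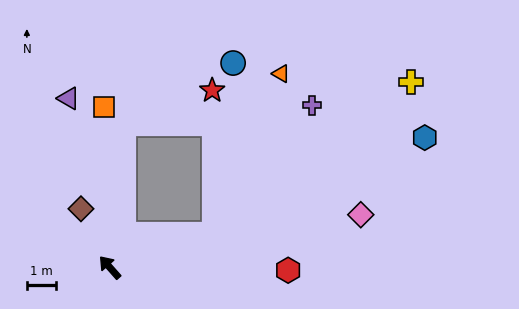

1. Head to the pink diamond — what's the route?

turn right 120°, forward 8.8 m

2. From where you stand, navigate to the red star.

blocked — turn right 47°, forward 5.0 m, then turn right 64°, forward 3.3 m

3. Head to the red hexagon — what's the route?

turn right 132°, forward 6.1 m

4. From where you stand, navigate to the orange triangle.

blocked — turn right 114°, forward 3.8 m, then turn left 50°, forward 6.0 m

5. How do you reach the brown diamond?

turn right 15°, forward 2.2 m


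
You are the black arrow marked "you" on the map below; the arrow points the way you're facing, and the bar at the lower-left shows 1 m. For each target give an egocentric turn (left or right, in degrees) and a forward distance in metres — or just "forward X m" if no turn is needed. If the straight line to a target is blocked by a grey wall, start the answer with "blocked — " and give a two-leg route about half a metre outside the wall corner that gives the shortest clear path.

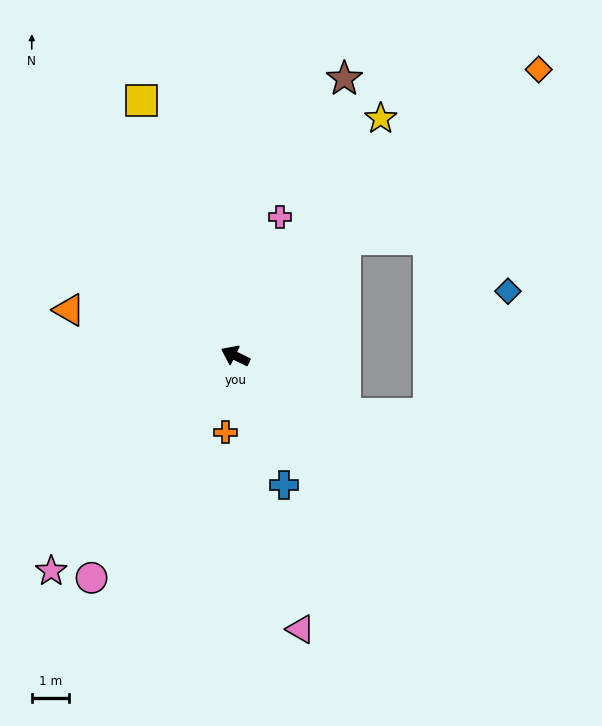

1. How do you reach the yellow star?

turn right 95°, forward 7.5 m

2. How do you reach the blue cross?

turn left 137°, forward 3.7 m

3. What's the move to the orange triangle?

turn left 11°, forward 4.7 m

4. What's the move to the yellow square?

turn right 44°, forward 7.4 m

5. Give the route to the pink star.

turn left 75°, forward 7.7 m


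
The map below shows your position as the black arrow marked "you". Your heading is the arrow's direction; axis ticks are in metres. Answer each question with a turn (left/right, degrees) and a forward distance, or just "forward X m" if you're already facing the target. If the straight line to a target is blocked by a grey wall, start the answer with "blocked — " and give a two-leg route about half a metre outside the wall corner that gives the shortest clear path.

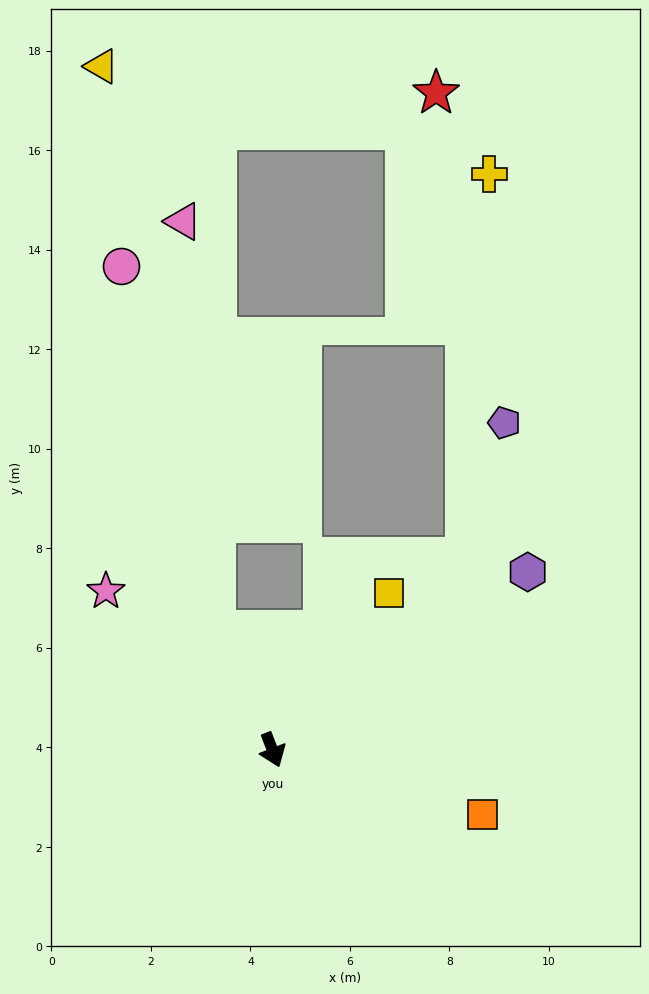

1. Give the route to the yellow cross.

blocked — turn left 114°, forward 5.5 m, then turn left 41°, forward 7.7 m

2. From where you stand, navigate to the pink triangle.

blocked — turn right 175°, forward 2.7 m, then turn right 22°, forward 8.3 m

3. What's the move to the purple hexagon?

turn left 104°, forward 6.3 m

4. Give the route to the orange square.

turn left 52°, forward 4.4 m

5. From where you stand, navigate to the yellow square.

turn left 122°, forward 3.9 m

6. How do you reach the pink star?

turn right 155°, forward 4.6 m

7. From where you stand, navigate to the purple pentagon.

blocked — turn left 114°, forward 5.5 m, then turn left 29°, forward 2.8 m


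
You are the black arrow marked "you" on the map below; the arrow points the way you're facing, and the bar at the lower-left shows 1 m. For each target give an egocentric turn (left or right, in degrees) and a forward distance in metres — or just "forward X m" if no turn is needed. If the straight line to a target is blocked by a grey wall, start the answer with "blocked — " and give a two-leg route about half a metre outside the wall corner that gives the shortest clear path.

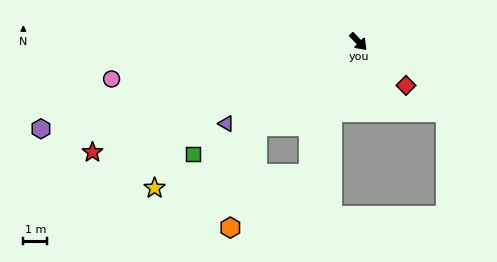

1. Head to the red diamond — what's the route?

turn left 4°, forward 2.7 m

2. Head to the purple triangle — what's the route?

turn right 102°, forward 6.5 m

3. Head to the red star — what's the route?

turn right 111°, forward 12.0 m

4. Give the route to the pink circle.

turn right 125°, forward 10.4 m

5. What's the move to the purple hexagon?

turn right 118°, forward 13.7 m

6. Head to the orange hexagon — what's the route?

blocked — turn right 64°, forward 5.9 m, then turn right 35°, forward 4.0 m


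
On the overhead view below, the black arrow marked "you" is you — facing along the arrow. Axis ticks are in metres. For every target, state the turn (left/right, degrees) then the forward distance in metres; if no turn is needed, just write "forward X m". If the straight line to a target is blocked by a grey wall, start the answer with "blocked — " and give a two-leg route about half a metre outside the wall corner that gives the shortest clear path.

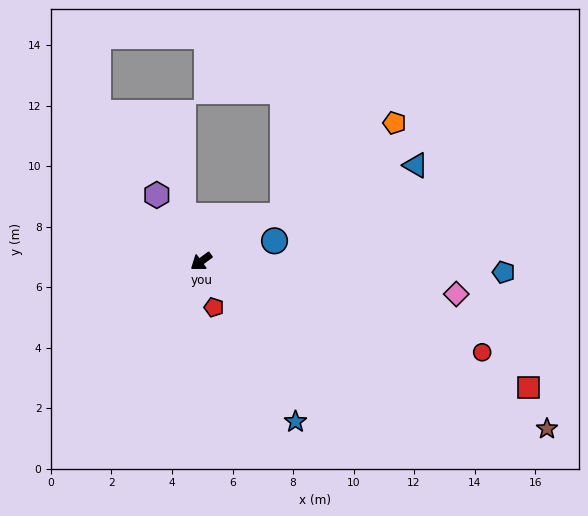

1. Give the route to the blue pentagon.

turn left 142°, forward 10.0 m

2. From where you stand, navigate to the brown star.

turn left 118°, forward 12.7 m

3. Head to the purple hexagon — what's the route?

turn right 93°, forward 2.6 m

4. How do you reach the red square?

turn left 123°, forward 11.6 m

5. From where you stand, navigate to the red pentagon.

turn left 69°, forward 1.6 m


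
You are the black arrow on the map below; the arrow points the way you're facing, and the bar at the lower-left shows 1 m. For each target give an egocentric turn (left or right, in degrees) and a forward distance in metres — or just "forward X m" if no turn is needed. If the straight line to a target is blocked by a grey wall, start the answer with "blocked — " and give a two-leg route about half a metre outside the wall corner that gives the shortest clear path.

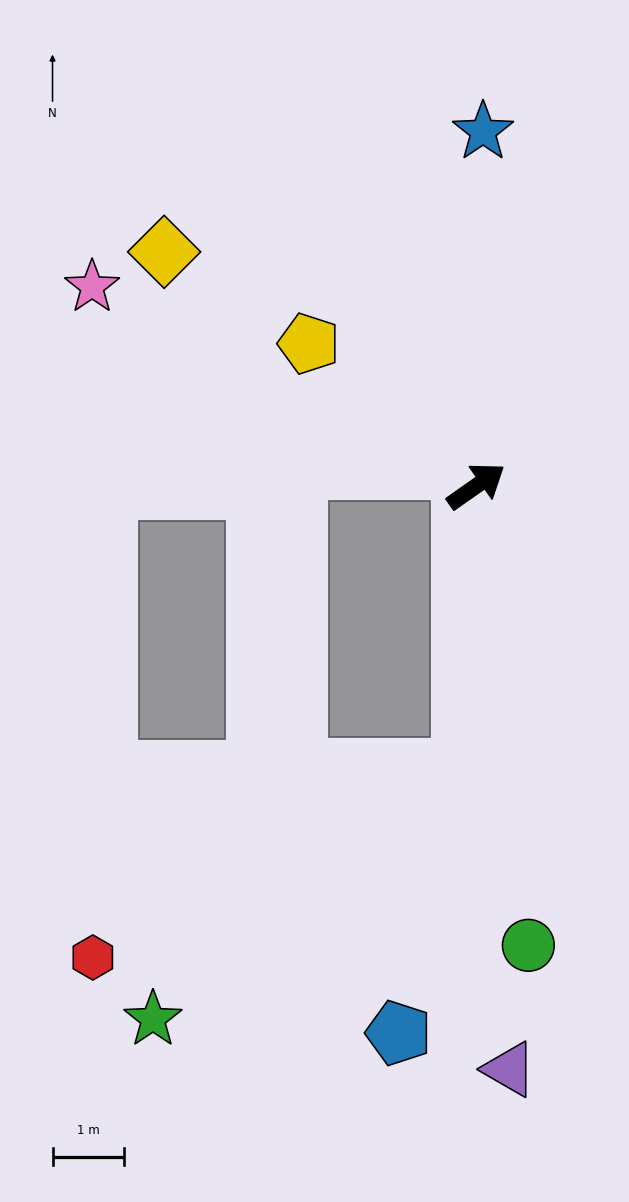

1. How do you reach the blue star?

turn left 54°, forward 4.9 m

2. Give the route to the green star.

blocked — turn right 128°, forward 3.9 m, then turn right 48°, forward 5.5 m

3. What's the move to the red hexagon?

blocked — turn right 128°, forward 3.9 m, then turn right 60°, forward 5.8 m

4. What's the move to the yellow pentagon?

turn left 105°, forward 3.1 m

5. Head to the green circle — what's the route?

turn right 119°, forward 6.4 m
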